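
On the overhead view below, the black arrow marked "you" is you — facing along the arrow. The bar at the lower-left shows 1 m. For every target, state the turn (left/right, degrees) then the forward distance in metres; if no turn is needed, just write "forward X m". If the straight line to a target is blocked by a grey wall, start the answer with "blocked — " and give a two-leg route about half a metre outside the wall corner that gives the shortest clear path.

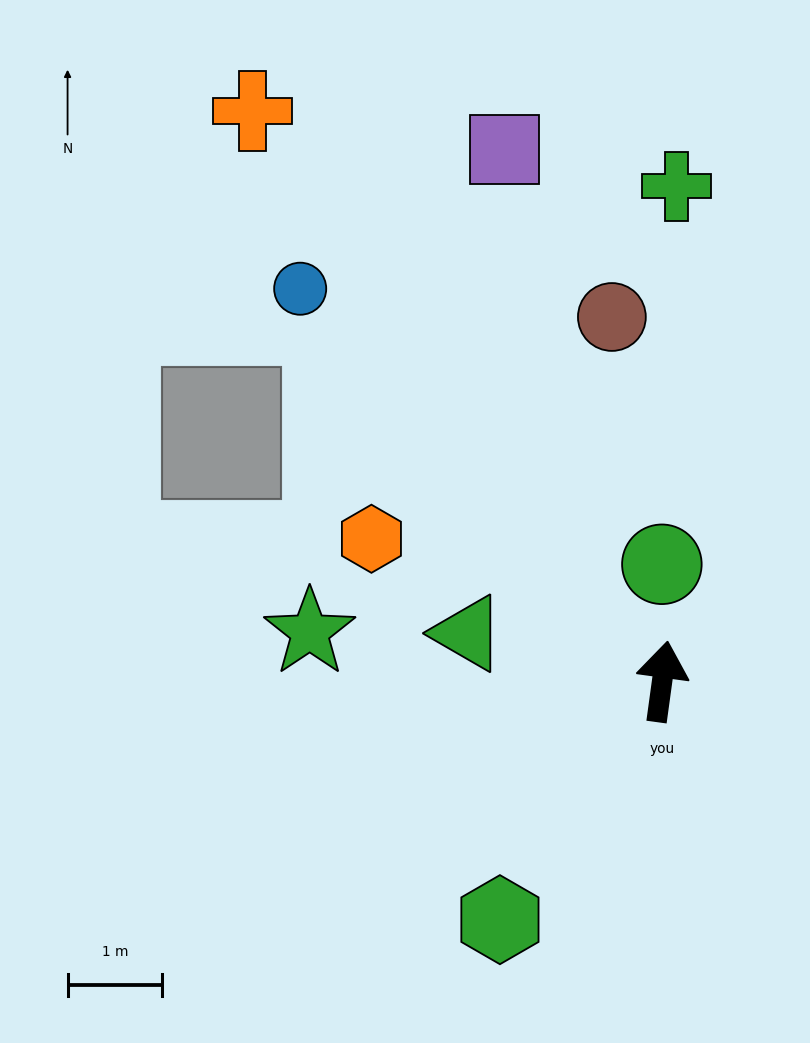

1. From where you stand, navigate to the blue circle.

turn left 50°, forward 5.7 m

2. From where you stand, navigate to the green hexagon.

turn left 154°, forward 3.1 m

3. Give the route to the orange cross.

turn left 43°, forward 7.4 m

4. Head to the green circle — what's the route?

turn left 8°, forward 1.2 m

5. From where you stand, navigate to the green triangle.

turn left 84°, forward 2.1 m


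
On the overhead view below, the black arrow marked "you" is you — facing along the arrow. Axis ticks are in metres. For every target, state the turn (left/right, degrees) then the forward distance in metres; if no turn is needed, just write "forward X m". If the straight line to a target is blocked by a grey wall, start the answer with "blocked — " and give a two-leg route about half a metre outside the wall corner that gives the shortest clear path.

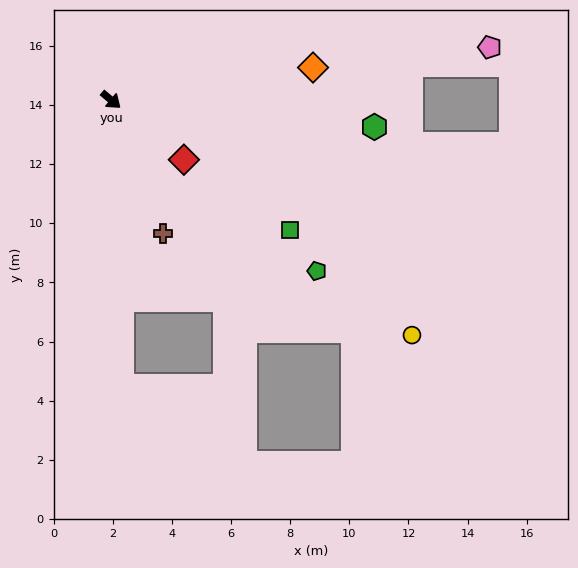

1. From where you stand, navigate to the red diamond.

forward 3.2 m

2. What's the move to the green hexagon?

turn left 34°, forward 9.0 m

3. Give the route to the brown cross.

turn right 29°, forward 4.8 m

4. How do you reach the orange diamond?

turn left 49°, forward 6.9 m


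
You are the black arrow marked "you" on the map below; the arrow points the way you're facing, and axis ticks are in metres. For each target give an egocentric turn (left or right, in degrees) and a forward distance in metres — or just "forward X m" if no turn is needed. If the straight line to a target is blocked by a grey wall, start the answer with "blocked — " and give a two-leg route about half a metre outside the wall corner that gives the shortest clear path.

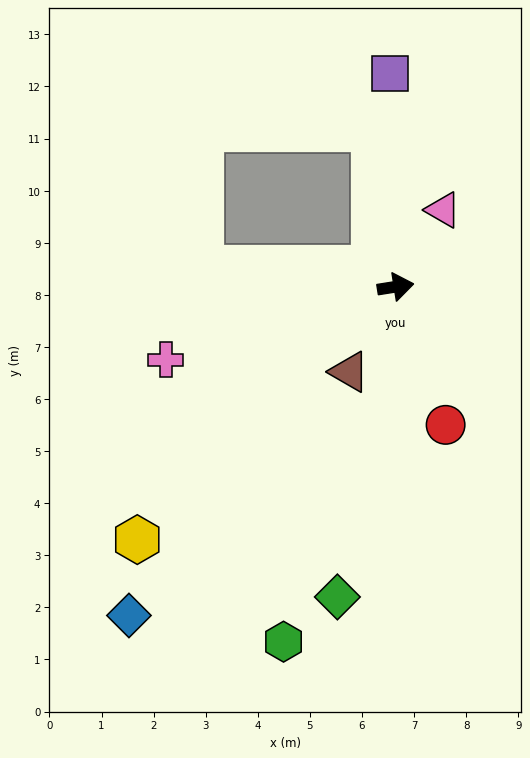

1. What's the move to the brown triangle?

turn right 128°, forward 1.9 m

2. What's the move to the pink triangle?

turn left 49°, forward 1.7 m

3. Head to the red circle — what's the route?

turn right 79°, forward 2.8 m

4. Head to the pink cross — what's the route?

turn right 171°, forward 4.6 m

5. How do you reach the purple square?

turn left 82°, forward 4.1 m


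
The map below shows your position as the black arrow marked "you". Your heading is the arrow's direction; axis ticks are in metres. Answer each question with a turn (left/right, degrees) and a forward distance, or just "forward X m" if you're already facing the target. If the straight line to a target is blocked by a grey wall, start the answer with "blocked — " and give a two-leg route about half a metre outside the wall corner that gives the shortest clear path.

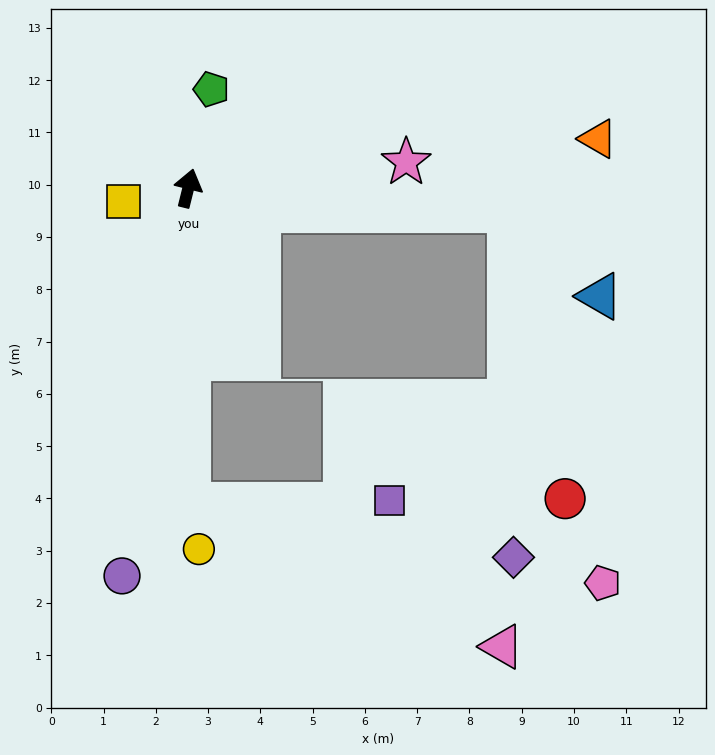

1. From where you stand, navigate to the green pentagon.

forward 1.9 m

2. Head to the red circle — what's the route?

blocked — turn right 80°, forward 6.2 m, then turn right 75°, forward 5.6 m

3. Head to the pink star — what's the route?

turn right 69°, forward 4.2 m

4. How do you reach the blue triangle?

blocked — turn right 80°, forward 6.2 m, then turn right 40°, forward 2.4 m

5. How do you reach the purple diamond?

blocked — turn right 80°, forward 6.2 m, then turn right 85°, forward 6.6 m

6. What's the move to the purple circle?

turn right 176°, forward 7.5 m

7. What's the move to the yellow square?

turn left 115°, forward 1.3 m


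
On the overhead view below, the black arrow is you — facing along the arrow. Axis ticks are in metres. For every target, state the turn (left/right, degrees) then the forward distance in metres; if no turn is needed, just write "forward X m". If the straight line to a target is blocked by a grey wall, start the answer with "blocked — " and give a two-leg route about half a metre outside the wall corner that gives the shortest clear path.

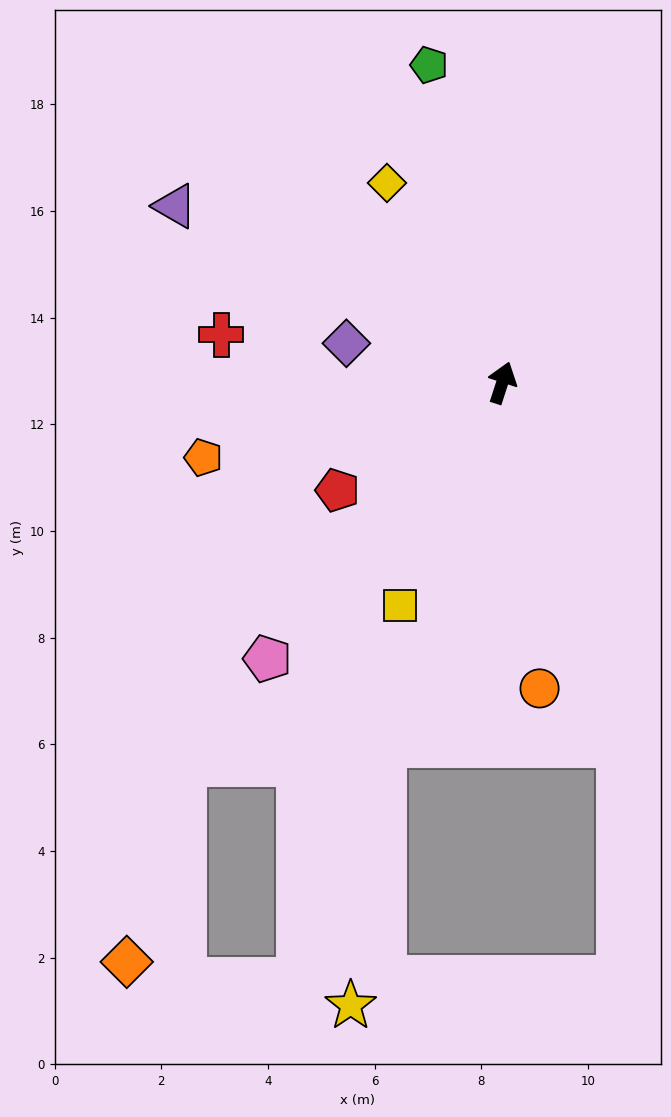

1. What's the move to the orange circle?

turn right 155°, forward 5.8 m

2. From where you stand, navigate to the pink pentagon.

turn left 158°, forward 6.8 m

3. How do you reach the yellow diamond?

turn left 48°, forward 4.3 m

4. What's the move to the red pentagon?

turn left 141°, forward 3.7 m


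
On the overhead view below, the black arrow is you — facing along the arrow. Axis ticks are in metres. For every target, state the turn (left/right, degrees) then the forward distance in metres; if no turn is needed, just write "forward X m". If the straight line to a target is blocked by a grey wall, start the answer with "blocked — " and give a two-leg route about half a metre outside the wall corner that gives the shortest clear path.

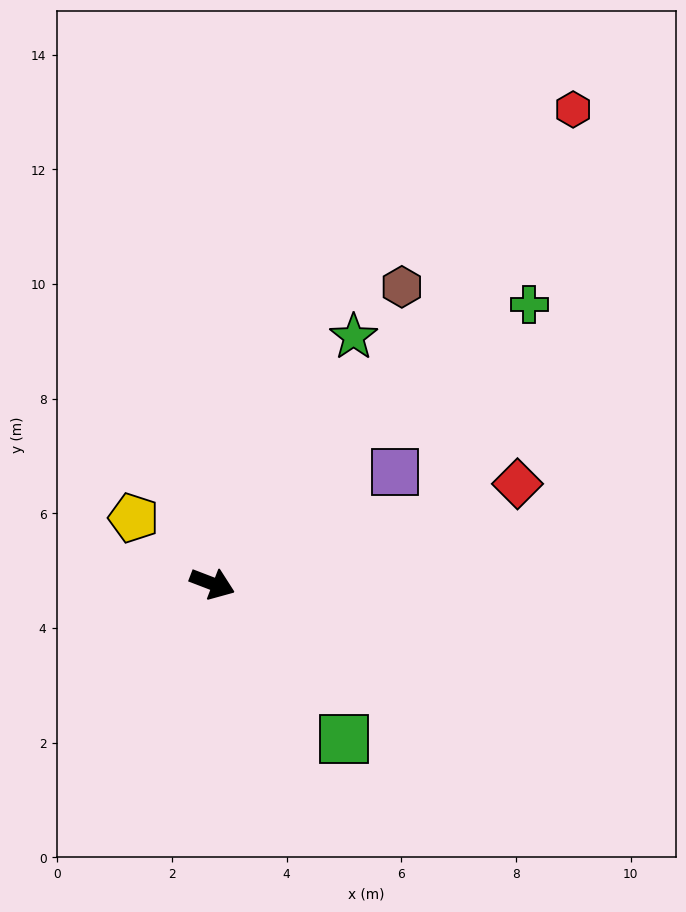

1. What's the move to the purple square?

turn left 53°, forward 3.7 m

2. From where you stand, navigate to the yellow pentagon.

turn left 161°, forward 1.8 m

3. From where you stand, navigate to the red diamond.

turn left 39°, forward 5.6 m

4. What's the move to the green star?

turn left 81°, forward 5.0 m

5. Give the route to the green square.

turn right 29°, forward 3.6 m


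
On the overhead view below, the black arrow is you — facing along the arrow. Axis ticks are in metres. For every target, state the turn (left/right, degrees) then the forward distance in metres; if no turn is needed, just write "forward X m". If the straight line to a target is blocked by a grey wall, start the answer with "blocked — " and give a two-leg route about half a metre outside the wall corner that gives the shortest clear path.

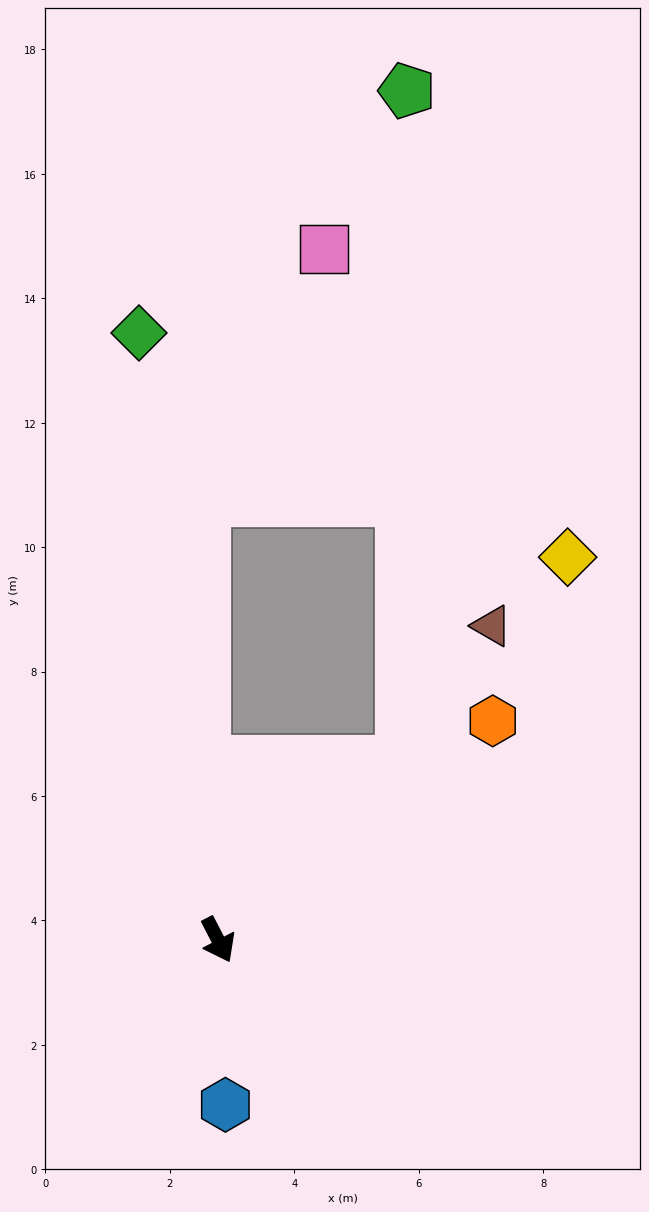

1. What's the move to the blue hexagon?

turn right 25°, forward 2.7 m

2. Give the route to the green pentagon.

blocked — turn left 107°, forward 4.1 m, then turn left 45°, forward 10.8 m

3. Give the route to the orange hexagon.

turn left 101°, forward 5.6 m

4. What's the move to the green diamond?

turn left 160°, forward 9.8 m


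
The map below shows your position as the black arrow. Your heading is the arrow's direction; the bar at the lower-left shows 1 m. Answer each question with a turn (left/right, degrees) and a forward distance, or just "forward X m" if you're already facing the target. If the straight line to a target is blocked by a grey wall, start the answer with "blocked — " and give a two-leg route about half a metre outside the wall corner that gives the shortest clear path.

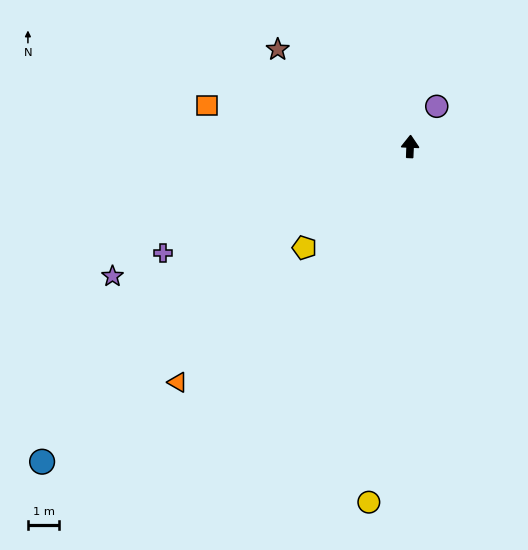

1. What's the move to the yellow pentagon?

turn left 136°, forward 4.7 m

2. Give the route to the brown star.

turn left 56°, forward 5.3 m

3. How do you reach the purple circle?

turn right 31°, forward 1.5 m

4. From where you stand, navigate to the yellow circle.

turn left 176°, forward 11.5 m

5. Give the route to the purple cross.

turn left 116°, forward 8.6 m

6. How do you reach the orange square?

turn left 81°, forward 6.6 m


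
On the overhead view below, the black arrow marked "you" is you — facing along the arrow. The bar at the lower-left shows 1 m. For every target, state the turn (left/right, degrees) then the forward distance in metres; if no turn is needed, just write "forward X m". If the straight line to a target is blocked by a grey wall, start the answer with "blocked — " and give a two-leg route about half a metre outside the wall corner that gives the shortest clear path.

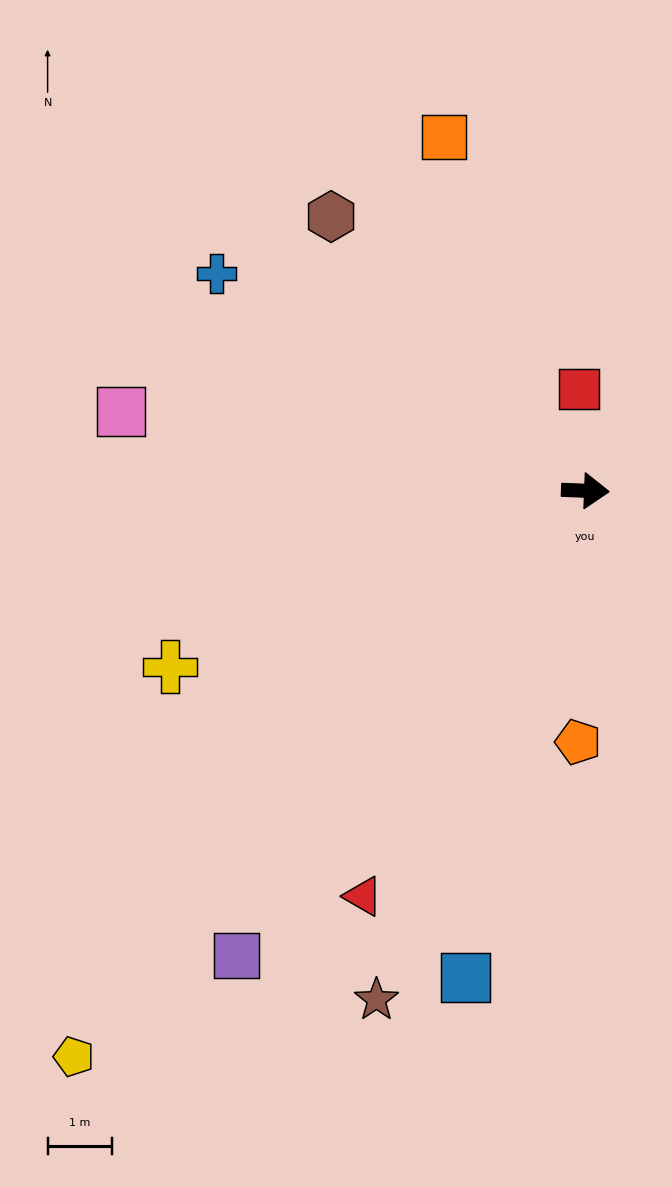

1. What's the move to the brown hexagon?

turn left 135°, forward 5.8 m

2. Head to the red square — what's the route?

turn left 96°, forward 1.6 m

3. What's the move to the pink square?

turn left 173°, forward 7.3 m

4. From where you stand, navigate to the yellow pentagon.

turn right 130°, forward 11.8 m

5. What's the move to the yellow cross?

turn right 155°, forward 7.0 m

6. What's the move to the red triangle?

turn right 116°, forward 7.2 m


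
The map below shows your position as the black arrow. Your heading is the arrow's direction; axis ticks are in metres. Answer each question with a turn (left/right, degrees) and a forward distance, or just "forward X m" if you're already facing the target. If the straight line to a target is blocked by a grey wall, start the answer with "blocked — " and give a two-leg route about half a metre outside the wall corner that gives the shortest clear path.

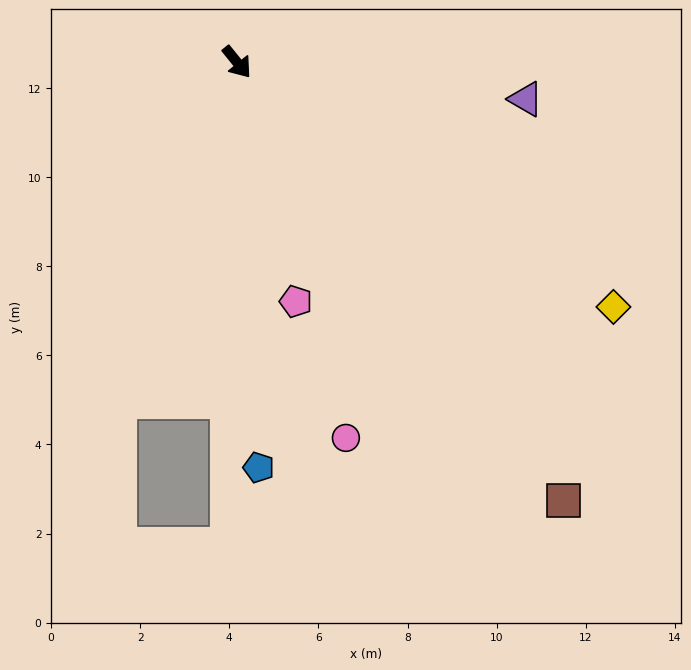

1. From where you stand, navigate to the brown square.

turn right 2°, forward 12.3 m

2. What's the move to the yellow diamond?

turn left 18°, forward 10.1 m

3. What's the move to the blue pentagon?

turn right 36°, forward 9.1 m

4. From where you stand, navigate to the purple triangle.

turn left 44°, forward 6.5 m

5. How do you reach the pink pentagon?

turn right 25°, forward 5.5 m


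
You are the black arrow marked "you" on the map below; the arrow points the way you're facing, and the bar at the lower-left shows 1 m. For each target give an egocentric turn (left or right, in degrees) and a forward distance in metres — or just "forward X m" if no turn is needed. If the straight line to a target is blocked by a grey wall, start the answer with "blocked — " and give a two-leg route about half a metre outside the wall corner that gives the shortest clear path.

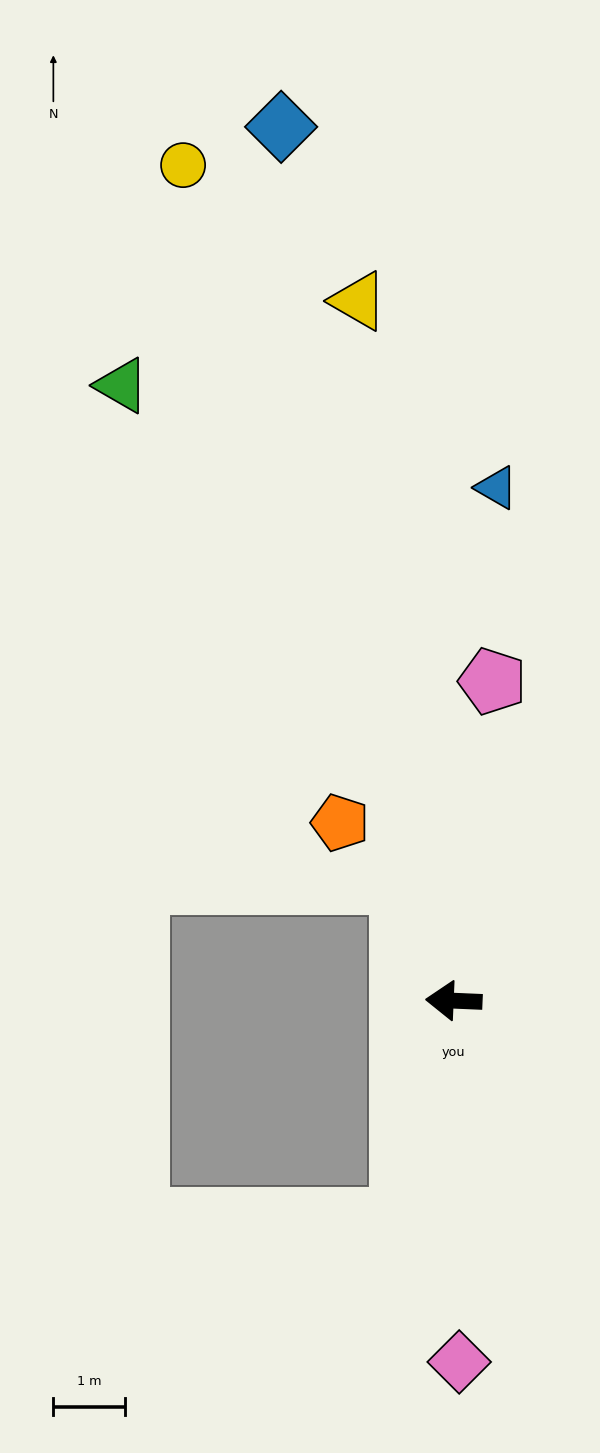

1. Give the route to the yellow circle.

turn right 70°, forward 12.2 m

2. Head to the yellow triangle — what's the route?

turn right 80°, forward 9.8 m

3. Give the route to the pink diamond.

turn left 93°, forward 5.0 m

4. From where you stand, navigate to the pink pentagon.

turn right 94°, forward 4.5 m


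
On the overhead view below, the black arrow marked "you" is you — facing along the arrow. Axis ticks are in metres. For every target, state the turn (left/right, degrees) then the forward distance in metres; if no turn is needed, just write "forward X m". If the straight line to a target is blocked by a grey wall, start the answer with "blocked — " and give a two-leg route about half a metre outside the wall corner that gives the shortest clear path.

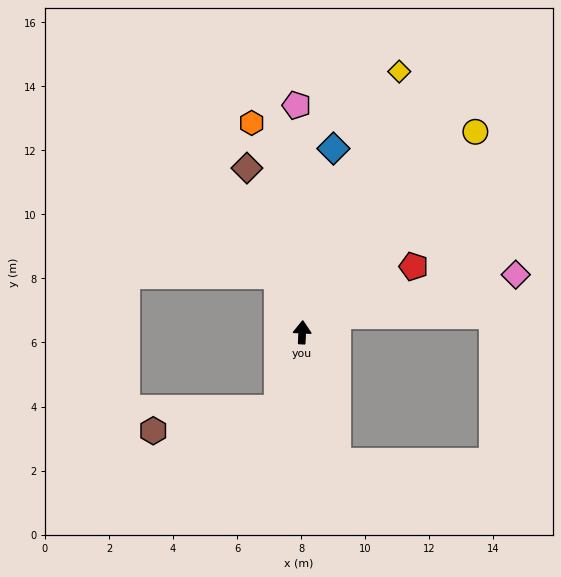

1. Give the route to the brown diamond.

turn left 21°, forward 5.4 m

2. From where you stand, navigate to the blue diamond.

turn right 7°, forward 5.8 m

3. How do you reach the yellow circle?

turn right 38°, forward 8.3 m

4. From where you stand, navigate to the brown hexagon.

blocked — turn left 165°, forward 2.5 m, then turn right 62°, forward 3.9 m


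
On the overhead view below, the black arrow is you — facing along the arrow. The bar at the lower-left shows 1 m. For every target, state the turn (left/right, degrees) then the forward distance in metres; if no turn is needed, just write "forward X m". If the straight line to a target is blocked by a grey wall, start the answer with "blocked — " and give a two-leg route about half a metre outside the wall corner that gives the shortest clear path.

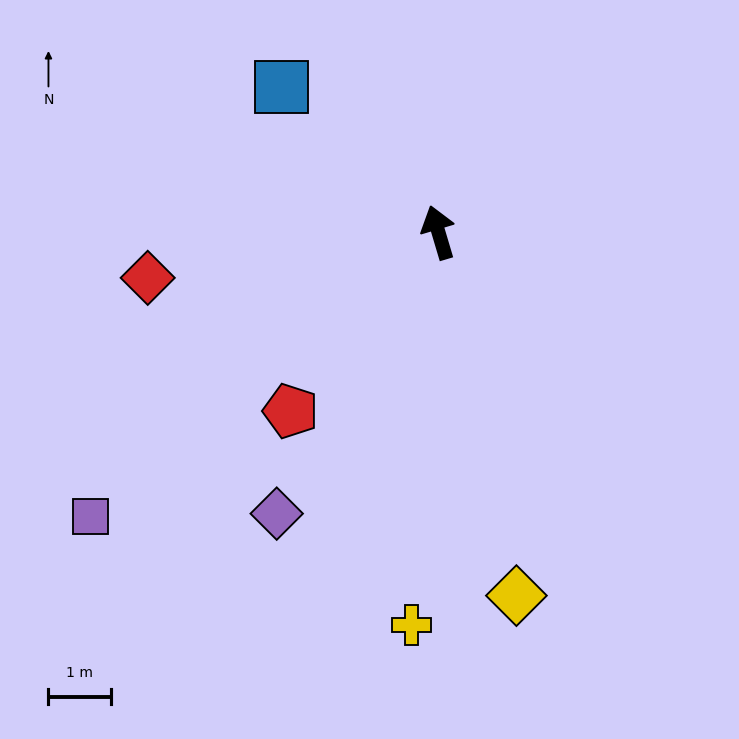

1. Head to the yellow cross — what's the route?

turn left 160°, forward 6.3 m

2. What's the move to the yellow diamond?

turn left 176°, forward 6.0 m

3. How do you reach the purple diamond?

turn left 134°, forward 5.2 m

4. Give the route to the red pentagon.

turn left 124°, forward 3.7 m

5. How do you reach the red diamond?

turn left 82°, forward 4.7 m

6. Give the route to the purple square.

turn left 113°, forward 7.2 m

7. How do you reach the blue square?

turn left 31°, forward 3.4 m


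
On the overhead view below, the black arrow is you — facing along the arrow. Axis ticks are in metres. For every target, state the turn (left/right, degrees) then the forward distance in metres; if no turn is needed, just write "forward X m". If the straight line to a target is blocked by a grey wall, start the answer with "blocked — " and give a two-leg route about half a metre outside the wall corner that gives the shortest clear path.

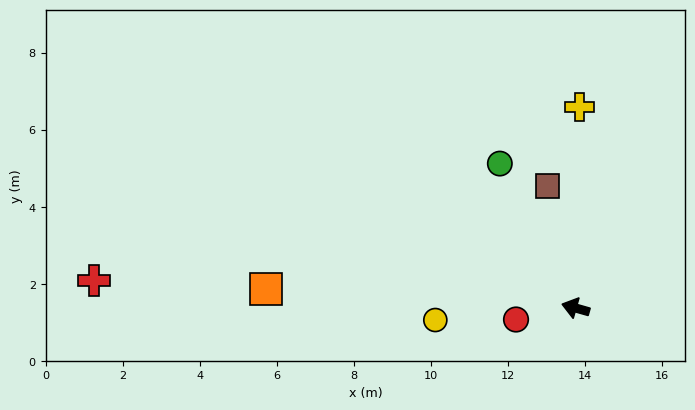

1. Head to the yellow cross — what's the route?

turn right 75°, forward 5.2 m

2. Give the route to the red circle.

turn left 27°, forward 1.6 m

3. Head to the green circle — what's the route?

turn right 46°, forward 4.2 m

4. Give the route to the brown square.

turn right 61°, forward 3.3 m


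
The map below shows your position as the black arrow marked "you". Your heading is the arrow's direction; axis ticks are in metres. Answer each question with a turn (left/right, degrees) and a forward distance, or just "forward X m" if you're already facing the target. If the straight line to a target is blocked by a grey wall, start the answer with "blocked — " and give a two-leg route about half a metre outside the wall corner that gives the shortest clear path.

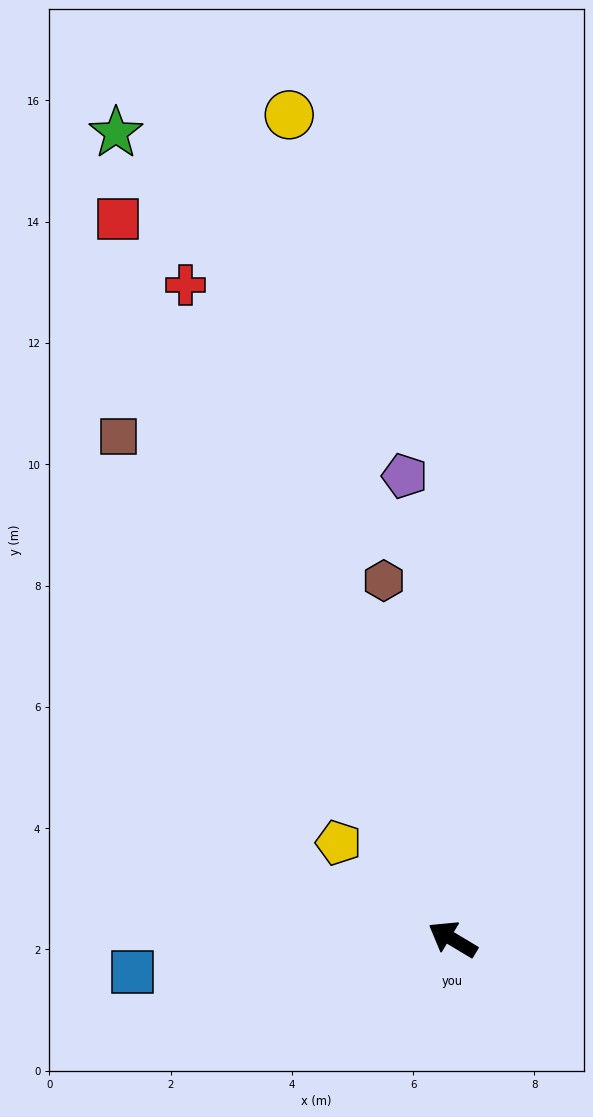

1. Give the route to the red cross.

turn right 37°, forward 11.7 m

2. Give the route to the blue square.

turn left 37°, forward 5.3 m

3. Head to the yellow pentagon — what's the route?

turn right 9°, forward 2.5 m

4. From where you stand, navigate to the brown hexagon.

turn right 48°, forward 6.0 m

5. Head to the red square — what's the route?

turn right 34°, forward 13.1 m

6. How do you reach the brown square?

turn right 25°, forward 10.0 m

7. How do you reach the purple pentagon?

turn right 53°, forward 7.7 m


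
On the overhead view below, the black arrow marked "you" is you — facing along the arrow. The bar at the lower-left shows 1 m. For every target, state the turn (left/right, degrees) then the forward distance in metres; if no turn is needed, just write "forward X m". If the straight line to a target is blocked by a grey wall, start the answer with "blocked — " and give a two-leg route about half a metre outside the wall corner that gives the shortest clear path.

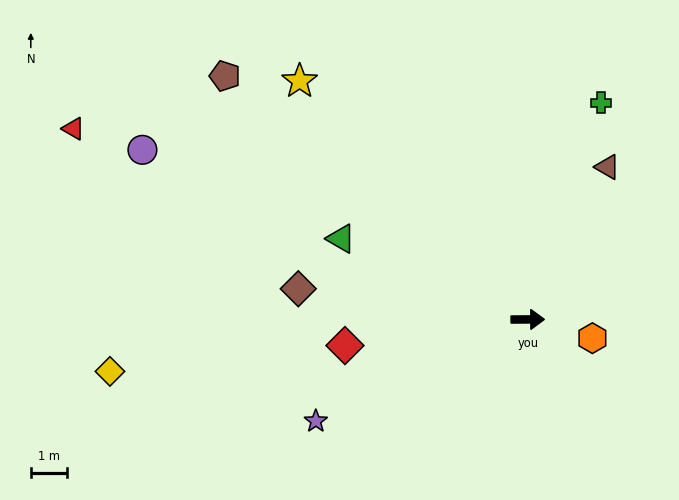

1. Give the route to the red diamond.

turn right 172°, forward 5.1 m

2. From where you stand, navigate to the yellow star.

turn left 134°, forward 9.2 m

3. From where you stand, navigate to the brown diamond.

turn left 172°, forward 6.4 m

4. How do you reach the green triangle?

turn left 156°, forward 5.7 m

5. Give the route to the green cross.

turn left 71°, forward 6.4 m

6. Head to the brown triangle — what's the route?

turn left 62°, forward 4.8 m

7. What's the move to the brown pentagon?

turn left 141°, forward 10.8 m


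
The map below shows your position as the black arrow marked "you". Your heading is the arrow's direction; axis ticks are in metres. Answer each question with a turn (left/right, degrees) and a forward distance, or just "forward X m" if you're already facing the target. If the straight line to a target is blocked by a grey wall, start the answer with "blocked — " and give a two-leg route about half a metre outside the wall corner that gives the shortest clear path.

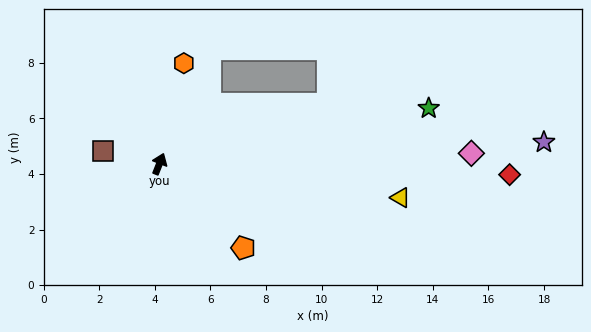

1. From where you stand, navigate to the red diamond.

turn right 70°, forward 12.6 m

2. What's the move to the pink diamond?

turn right 67°, forward 11.2 m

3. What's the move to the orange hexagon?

turn left 8°, forward 3.7 m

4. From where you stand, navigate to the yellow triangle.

turn right 76°, forward 8.8 m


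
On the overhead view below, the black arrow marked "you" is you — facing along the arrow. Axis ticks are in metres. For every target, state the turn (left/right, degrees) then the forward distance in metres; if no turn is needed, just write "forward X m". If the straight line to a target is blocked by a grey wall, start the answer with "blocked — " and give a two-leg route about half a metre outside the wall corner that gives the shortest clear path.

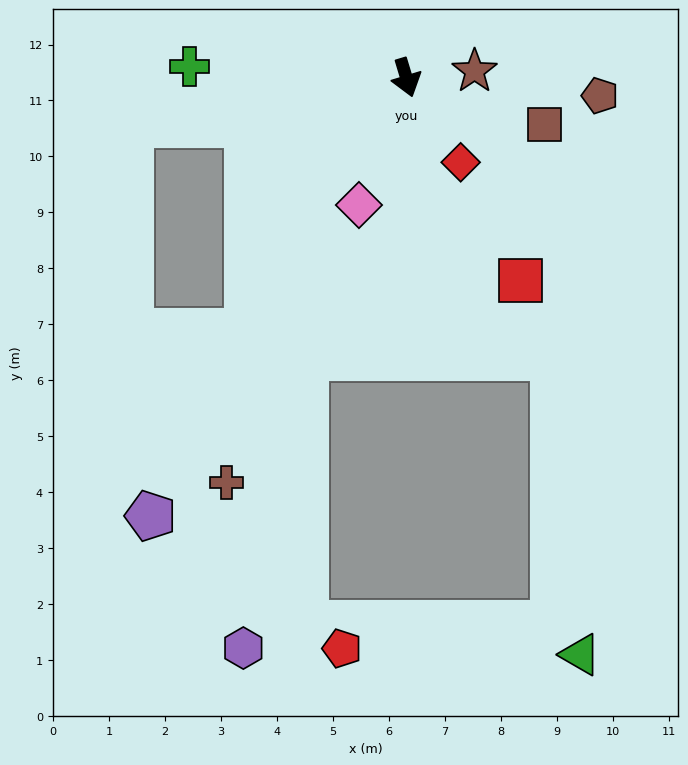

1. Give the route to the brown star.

turn left 79°, forward 1.2 m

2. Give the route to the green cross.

turn right 110°, forward 3.9 m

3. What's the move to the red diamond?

turn left 16°, forward 1.8 m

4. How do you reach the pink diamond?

turn right 37°, forward 2.4 m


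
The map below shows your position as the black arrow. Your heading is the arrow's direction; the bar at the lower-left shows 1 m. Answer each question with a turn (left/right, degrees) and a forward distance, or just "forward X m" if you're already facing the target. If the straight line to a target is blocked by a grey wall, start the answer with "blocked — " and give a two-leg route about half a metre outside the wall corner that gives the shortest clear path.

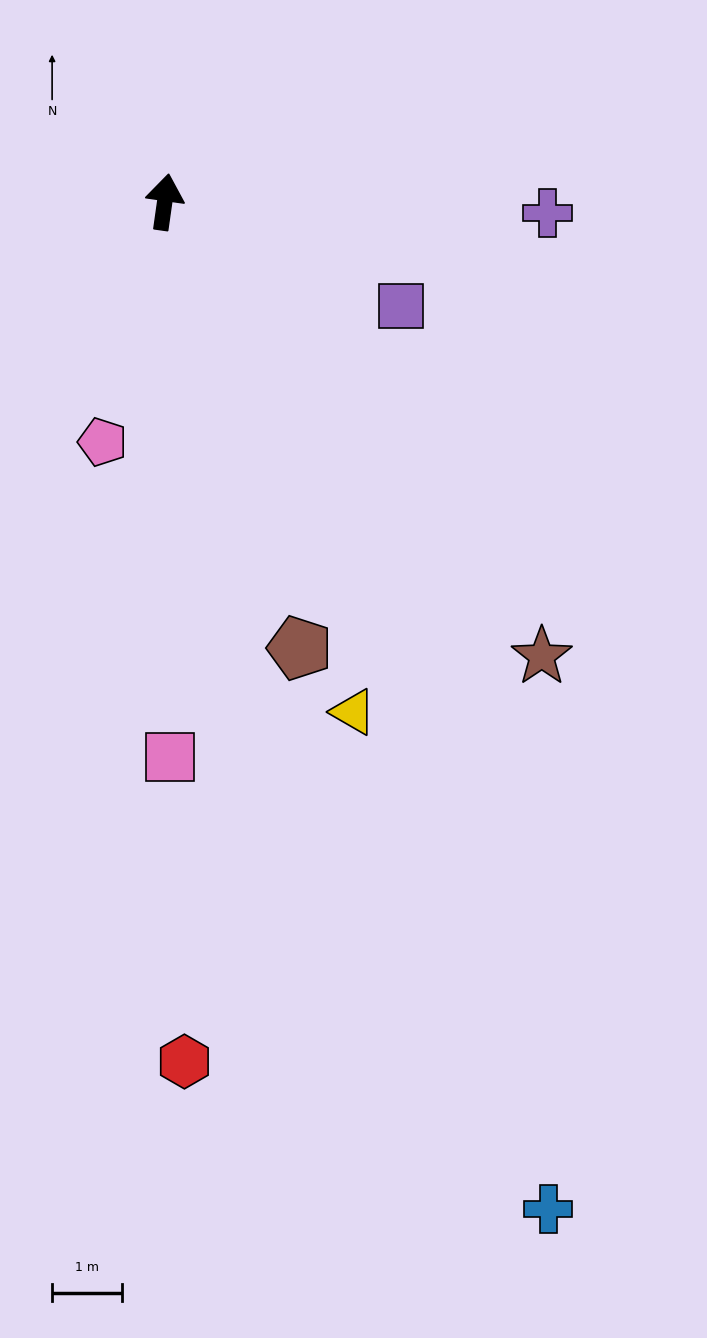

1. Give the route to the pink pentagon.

turn left 174°, forward 3.5 m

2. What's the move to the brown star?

turn right 132°, forward 8.4 m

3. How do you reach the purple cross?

turn right 84°, forward 5.5 m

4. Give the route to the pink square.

turn right 171°, forward 7.9 m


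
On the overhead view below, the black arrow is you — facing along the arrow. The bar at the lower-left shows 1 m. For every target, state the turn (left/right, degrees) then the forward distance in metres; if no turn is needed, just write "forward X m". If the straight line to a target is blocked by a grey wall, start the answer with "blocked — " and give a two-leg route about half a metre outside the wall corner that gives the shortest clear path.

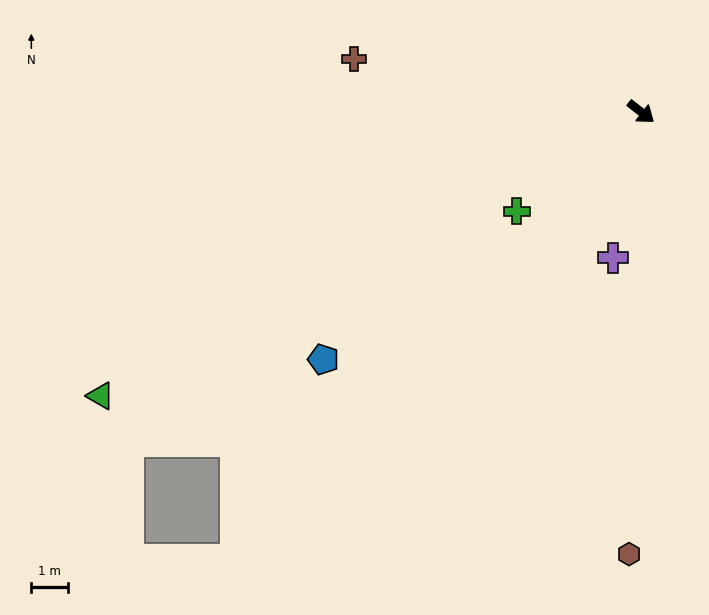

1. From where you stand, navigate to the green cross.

turn right 103°, forward 4.4 m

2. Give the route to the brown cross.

turn right 153°, forward 8.0 m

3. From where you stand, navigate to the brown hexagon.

turn right 54°, forward 12.2 m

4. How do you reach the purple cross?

turn right 63°, forward 4.1 m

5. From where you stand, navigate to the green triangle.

turn right 114°, forward 16.8 m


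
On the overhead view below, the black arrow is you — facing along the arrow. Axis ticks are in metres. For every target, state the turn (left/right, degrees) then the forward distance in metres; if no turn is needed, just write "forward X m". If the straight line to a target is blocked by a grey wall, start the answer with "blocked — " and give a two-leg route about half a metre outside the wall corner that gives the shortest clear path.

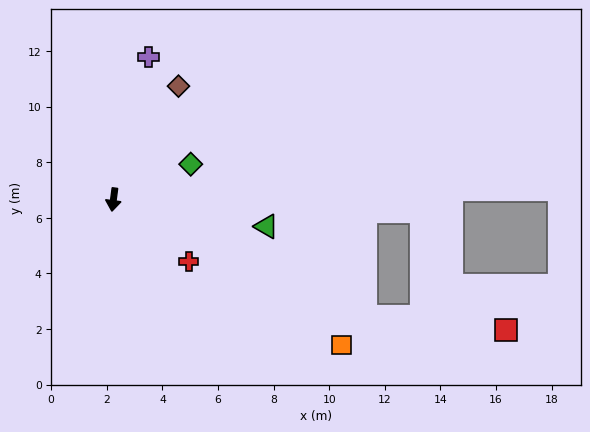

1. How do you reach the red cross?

turn left 58°, forward 3.5 m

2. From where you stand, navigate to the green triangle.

turn left 88°, forward 5.6 m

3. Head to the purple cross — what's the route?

turn left 174°, forward 5.3 m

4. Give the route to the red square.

blocked — turn left 73°, forward 10.0 m, then turn left 19°, forward 5.1 m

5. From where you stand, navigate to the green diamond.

turn left 122°, forward 3.1 m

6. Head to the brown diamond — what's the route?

turn left 158°, forward 4.7 m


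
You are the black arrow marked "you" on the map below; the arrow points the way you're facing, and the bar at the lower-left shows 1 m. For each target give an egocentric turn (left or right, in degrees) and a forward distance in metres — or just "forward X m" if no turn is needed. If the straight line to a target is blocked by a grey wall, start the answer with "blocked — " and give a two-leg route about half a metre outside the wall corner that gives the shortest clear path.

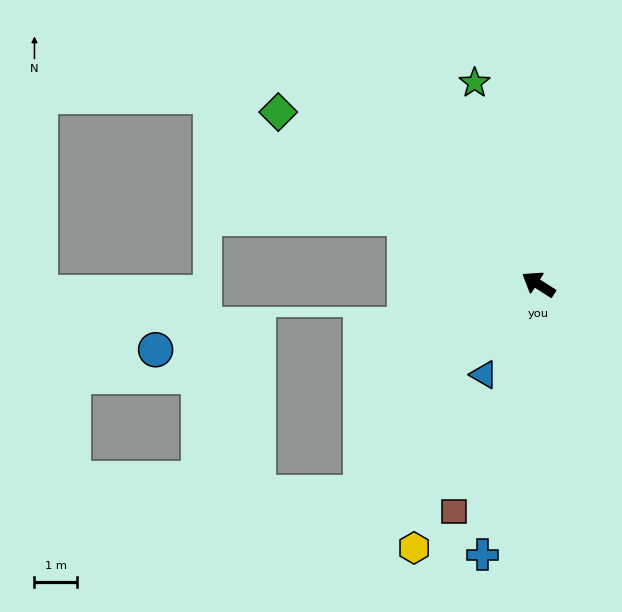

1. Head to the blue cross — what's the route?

turn left 111°, forward 6.6 m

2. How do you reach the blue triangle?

turn left 91°, forward 2.5 m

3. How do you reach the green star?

turn right 40°, forward 5.0 m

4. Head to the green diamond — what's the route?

forward 7.4 m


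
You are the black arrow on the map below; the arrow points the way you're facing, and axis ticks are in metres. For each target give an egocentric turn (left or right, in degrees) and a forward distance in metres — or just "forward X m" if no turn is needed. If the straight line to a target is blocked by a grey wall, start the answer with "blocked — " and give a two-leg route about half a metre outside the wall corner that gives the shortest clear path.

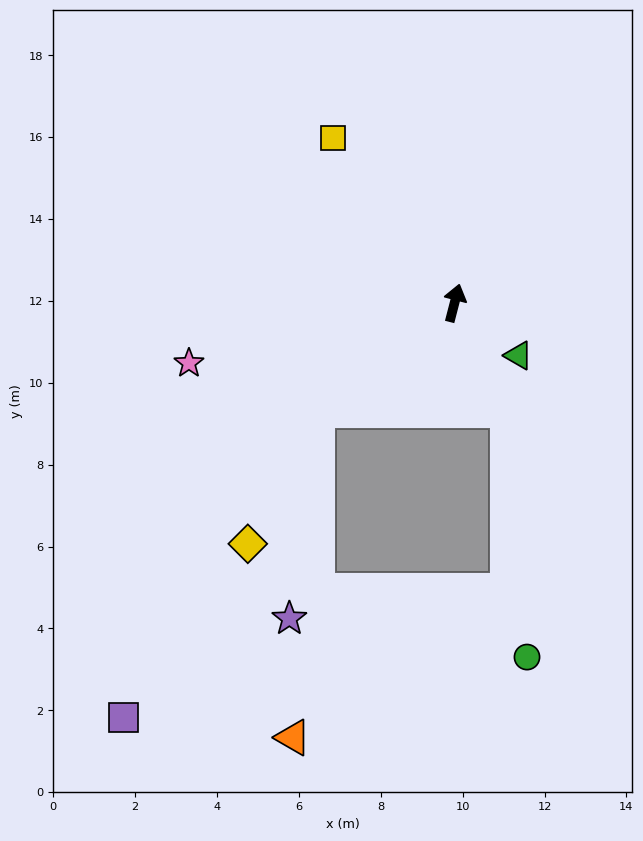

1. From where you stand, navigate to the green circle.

blocked — turn right 139°, forward 2.9 m, then turn right 22°, forward 6.0 m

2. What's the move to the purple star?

blocked — turn left 143°, forward 4.2 m, then turn left 44°, forward 5.1 m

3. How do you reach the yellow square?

turn left 51°, forward 5.0 m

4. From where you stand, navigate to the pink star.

turn left 117°, forward 6.7 m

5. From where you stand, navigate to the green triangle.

turn right 115°, forward 2.0 m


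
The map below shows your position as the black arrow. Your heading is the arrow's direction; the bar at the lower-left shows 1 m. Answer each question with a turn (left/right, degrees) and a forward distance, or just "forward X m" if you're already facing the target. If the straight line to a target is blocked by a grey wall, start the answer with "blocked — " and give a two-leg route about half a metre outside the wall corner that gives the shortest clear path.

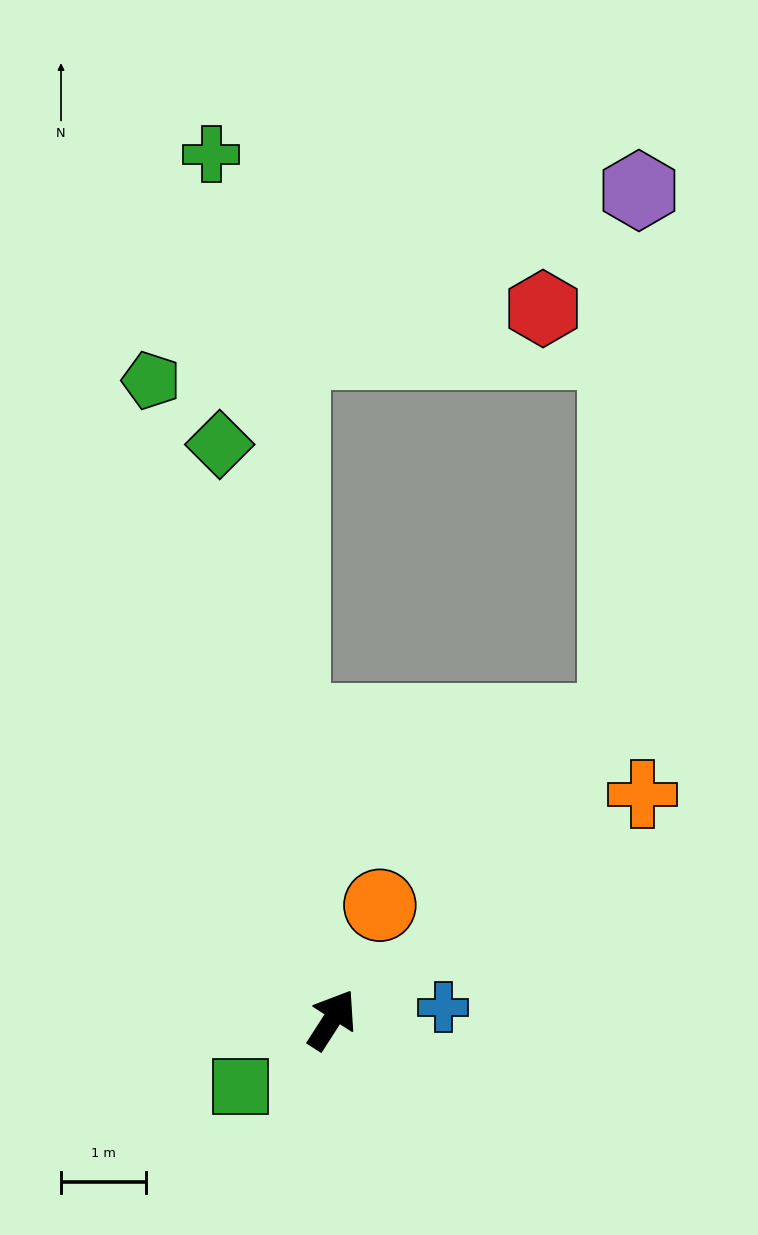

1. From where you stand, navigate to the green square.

turn left 159°, forward 1.3 m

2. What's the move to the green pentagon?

turn left 49°, forward 7.9 m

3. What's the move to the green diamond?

turn left 44°, forward 6.9 m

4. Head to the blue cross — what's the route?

turn right 51°, forward 1.3 m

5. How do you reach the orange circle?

turn left 10°, forward 1.5 m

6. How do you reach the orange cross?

turn right 21°, forward 4.5 m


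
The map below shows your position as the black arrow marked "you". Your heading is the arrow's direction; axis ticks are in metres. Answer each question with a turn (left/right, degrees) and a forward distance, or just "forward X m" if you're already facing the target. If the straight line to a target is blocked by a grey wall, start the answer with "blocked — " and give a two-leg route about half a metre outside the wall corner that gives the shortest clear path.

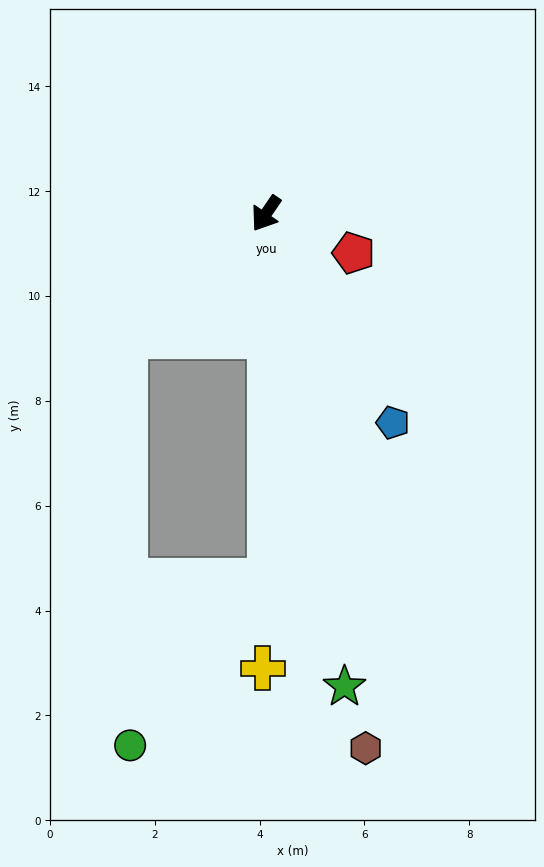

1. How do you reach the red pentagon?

turn left 100°, forward 1.8 m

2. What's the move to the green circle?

blocked — turn left 35°, forward 7.0 m, then turn right 41°, forward 4.1 m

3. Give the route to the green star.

turn left 44°, forward 9.1 m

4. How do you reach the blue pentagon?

turn left 66°, forward 4.7 m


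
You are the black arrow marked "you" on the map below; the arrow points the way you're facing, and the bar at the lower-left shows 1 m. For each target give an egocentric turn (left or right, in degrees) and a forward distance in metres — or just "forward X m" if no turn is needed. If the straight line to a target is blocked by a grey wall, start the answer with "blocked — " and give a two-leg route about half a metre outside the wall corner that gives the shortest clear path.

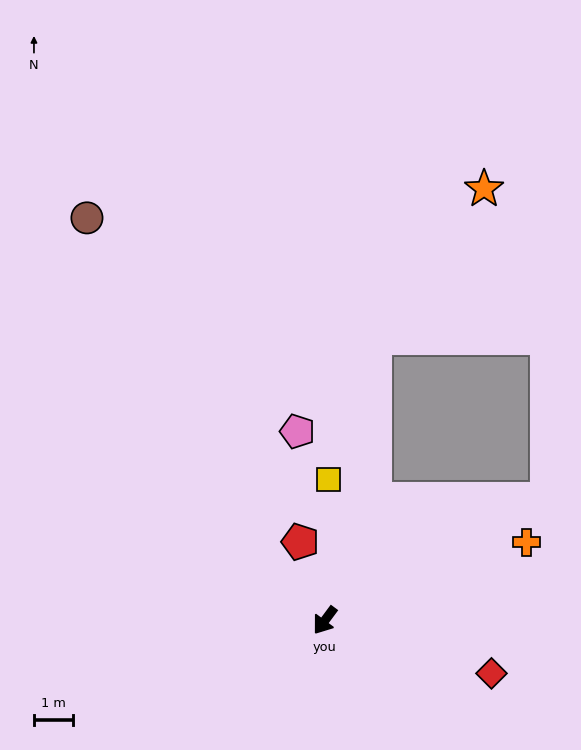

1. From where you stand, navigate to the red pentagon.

turn right 126°, forward 2.1 m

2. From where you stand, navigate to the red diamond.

turn left 109°, forward 4.4 m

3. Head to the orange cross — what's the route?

turn left 148°, forward 5.5 m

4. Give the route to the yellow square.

turn right 145°, forward 3.6 m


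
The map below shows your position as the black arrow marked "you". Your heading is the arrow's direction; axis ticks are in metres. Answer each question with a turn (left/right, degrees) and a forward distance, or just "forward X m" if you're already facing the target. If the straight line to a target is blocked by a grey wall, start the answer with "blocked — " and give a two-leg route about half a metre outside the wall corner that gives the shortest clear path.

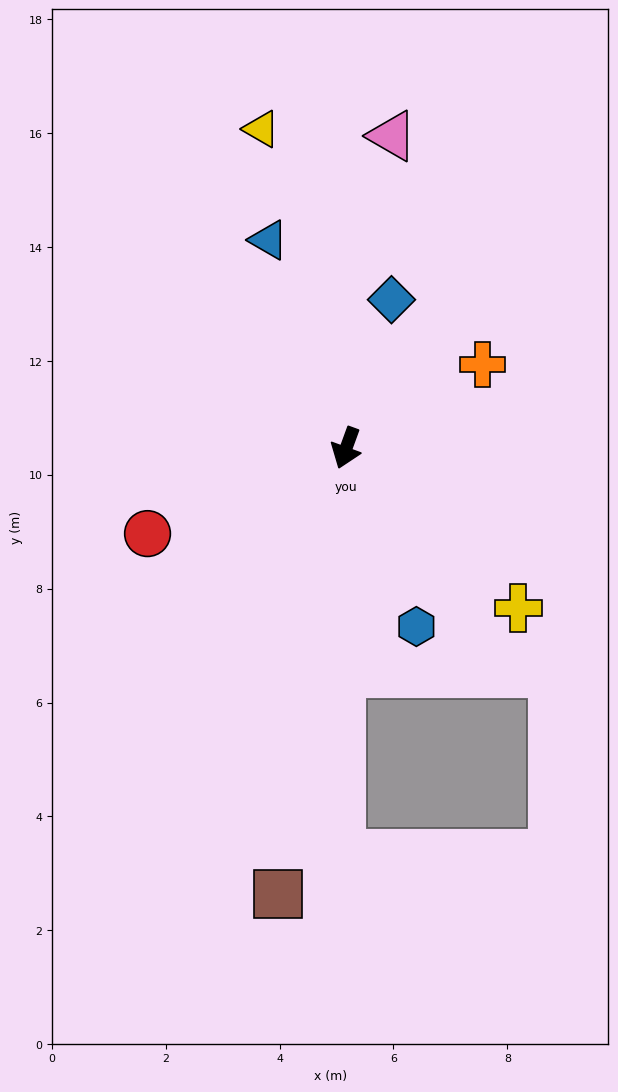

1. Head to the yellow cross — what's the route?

turn left 67°, forward 4.1 m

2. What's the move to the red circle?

turn right 47°, forward 3.8 m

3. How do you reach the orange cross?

turn left 142°, forward 2.8 m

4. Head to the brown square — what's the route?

turn left 11°, forward 7.9 m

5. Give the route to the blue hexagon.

turn left 41°, forward 3.4 m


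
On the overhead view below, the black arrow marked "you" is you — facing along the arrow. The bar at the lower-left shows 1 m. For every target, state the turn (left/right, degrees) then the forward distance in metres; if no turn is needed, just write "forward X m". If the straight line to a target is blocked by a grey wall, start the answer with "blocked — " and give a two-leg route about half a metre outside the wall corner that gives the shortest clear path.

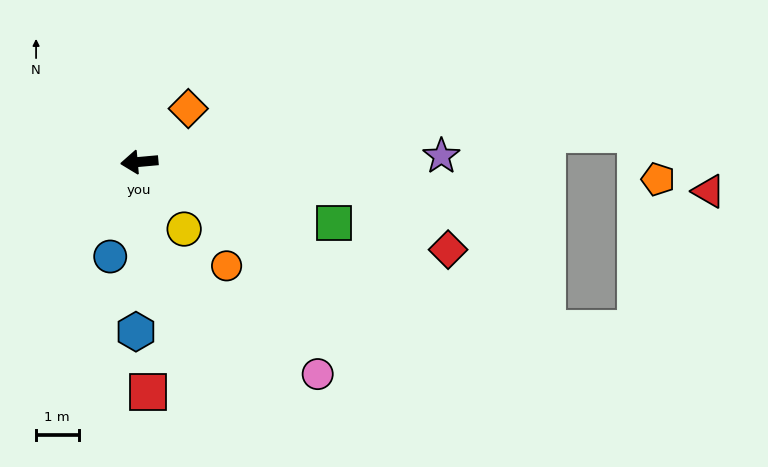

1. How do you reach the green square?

turn left 157°, forward 4.8 m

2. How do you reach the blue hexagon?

turn left 84°, forward 4.0 m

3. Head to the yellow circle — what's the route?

turn left 119°, forward 1.9 m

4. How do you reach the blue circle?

turn left 68°, forward 2.3 m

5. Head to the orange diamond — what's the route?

turn right 138°, forward 1.7 m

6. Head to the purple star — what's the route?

turn left 176°, forward 7.1 m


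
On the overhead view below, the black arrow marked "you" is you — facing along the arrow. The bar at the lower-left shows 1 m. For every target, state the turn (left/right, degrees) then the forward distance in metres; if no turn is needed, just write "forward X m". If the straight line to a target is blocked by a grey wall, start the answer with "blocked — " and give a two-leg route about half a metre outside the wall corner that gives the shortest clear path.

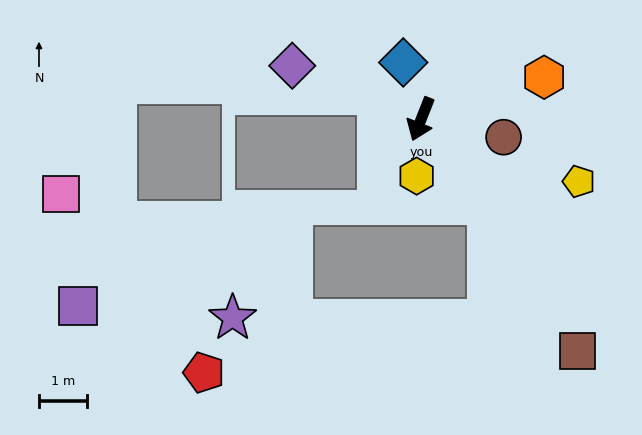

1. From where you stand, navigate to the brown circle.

turn left 99°, forward 1.8 m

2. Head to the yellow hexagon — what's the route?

turn left 17°, forward 1.2 m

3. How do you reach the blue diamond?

turn right 141°, forward 1.2 m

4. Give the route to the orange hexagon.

turn left 130°, forward 2.7 m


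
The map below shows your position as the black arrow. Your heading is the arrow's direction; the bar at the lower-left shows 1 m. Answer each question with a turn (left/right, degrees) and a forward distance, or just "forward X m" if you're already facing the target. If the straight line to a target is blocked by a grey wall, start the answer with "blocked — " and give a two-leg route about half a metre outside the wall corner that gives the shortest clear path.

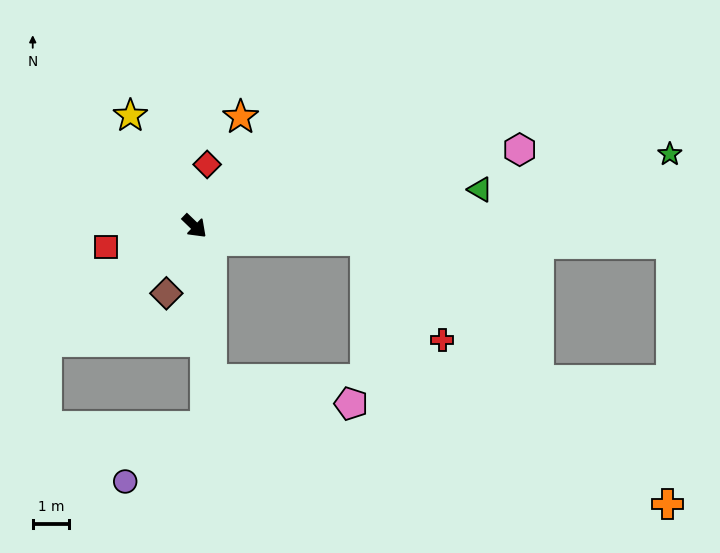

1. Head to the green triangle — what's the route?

turn left 51°, forward 7.9 m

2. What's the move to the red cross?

blocked — turn left 39°, forward 4.7 m, then turn right 47°, forward 3.4 m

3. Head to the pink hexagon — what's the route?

turn left 57°, forward 9.2 m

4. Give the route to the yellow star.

turn left 164°, forward 3.5 m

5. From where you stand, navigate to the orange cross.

blocked — turn left 39°, forward 4.7 m, then turn right 36°, forward 11.0 m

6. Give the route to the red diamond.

turn left 122°, forward 1.7 m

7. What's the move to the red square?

turn right 123°, forward 2.5 m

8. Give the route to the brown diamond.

turn right 69°, forward 2.0 m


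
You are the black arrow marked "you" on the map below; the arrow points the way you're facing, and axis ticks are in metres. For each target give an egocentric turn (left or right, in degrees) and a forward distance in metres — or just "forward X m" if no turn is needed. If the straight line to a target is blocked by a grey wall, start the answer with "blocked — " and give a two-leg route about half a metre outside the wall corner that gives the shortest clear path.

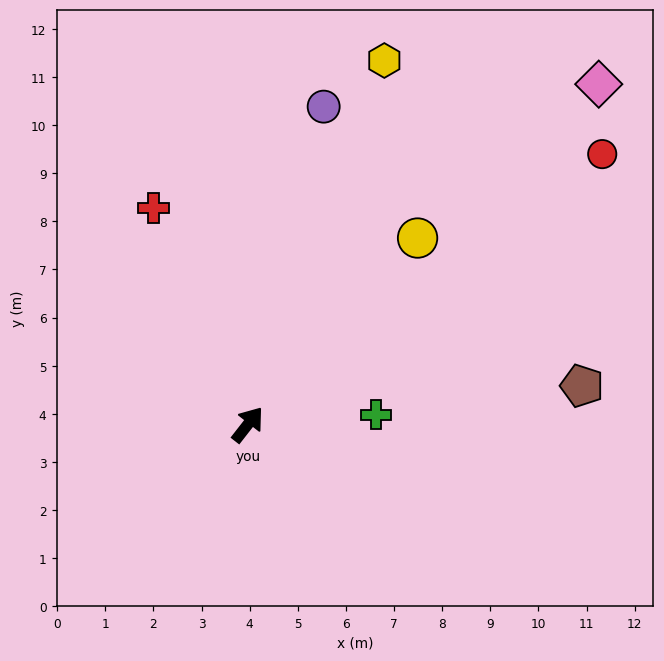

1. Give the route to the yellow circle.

turn right 4°, forward 5.2 m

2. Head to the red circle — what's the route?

turn right 15°, forward 9.3 m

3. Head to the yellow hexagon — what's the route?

turn left 17°, forward 8.1 m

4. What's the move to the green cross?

turn right 48°, forward 2.7 m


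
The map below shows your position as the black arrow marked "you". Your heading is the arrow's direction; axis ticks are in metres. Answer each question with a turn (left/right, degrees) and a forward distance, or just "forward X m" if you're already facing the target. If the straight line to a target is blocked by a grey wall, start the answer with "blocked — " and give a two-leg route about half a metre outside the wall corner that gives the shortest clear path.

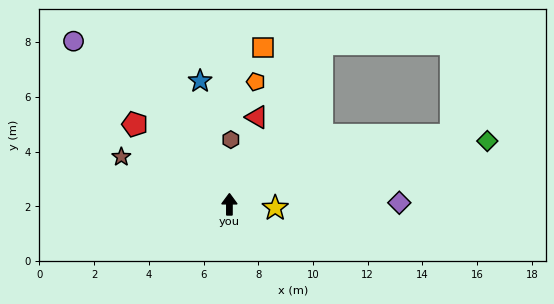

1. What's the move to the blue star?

turn left 14°, forward 4.6 m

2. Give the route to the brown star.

turn left 66°, forward 4.3 m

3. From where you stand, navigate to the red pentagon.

turn left 50°, forward 4.5 m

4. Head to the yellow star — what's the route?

turn right 94°, forward 1.7 m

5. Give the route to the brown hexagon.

forward 2.4 m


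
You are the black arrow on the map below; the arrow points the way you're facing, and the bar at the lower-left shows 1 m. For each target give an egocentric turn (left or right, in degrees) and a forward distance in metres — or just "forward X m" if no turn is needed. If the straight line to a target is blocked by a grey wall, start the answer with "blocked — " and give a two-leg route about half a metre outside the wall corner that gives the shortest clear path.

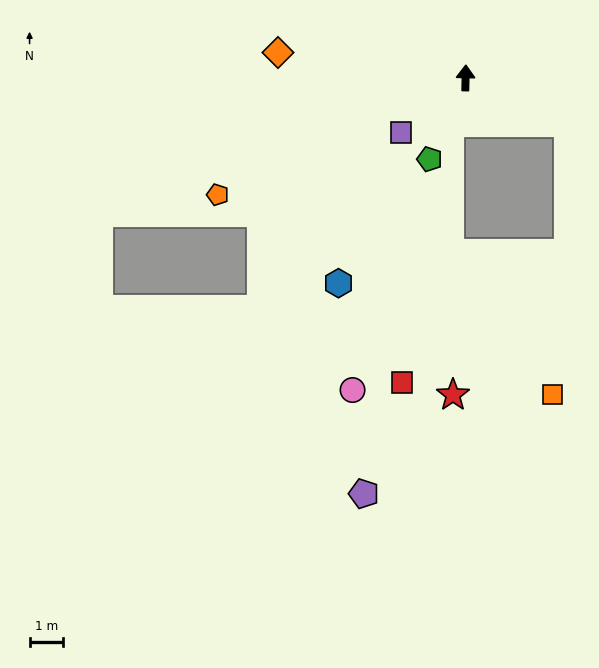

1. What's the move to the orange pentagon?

turn left 117°, forward 8.2 m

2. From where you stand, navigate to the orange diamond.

turn left 84°, forward 5.7 m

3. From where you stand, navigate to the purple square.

turn left 132°, forward 2.5 m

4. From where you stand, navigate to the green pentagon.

turn left 157°, forward 2.7 m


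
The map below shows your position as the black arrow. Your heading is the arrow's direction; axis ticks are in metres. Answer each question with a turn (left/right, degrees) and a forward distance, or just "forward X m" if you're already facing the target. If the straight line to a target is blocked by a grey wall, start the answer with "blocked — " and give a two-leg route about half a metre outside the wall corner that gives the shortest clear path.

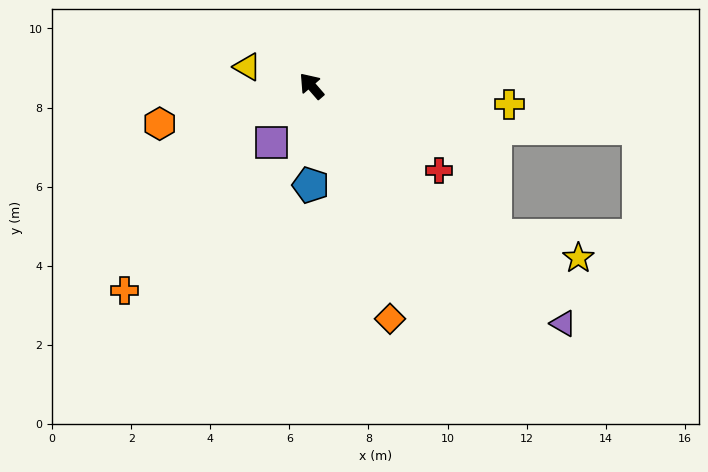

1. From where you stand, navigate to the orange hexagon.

turn left 63°, forward 4.0 m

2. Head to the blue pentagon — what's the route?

turn left 139°, forward 2.5 m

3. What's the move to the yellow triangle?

turn left 33°, forward 1.7 m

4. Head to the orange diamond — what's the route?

turn left 158°, forward 6.2 m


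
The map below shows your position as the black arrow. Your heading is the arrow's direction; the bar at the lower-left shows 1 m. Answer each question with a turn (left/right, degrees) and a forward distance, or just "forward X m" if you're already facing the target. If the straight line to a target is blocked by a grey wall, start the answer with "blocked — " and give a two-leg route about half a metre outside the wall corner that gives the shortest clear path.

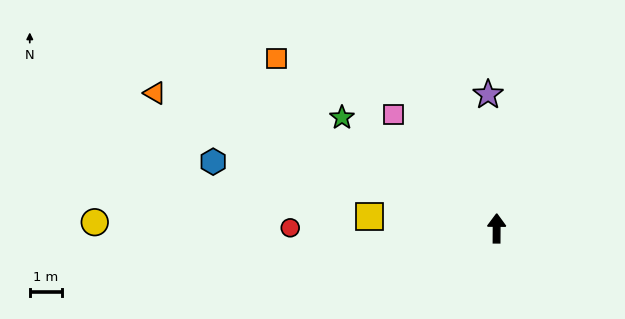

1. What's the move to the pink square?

turn left 43°, forward 4.8 m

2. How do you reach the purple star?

turn left 4°, forward 4.2 m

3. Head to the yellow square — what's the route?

turn left 85°, forward 4.0 m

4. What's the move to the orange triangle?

turn left 69°, forward 11.4 m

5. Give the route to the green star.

turn left 55°, forward 5.9 m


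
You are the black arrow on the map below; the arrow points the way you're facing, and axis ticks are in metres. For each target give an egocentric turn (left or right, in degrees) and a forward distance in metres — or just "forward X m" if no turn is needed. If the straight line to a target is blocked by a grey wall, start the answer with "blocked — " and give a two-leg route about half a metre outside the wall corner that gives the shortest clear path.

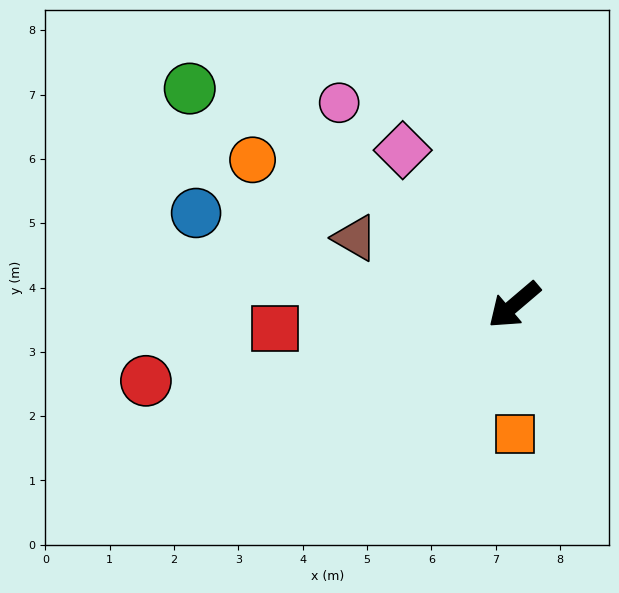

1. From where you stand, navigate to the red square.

turn right 35°, forward 3.7 m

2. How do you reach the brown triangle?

turn right 63°, forward 2.7 m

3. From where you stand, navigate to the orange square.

turn left 50°, forward 2.0 m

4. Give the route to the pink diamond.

turn right 95°, forward 3.0 m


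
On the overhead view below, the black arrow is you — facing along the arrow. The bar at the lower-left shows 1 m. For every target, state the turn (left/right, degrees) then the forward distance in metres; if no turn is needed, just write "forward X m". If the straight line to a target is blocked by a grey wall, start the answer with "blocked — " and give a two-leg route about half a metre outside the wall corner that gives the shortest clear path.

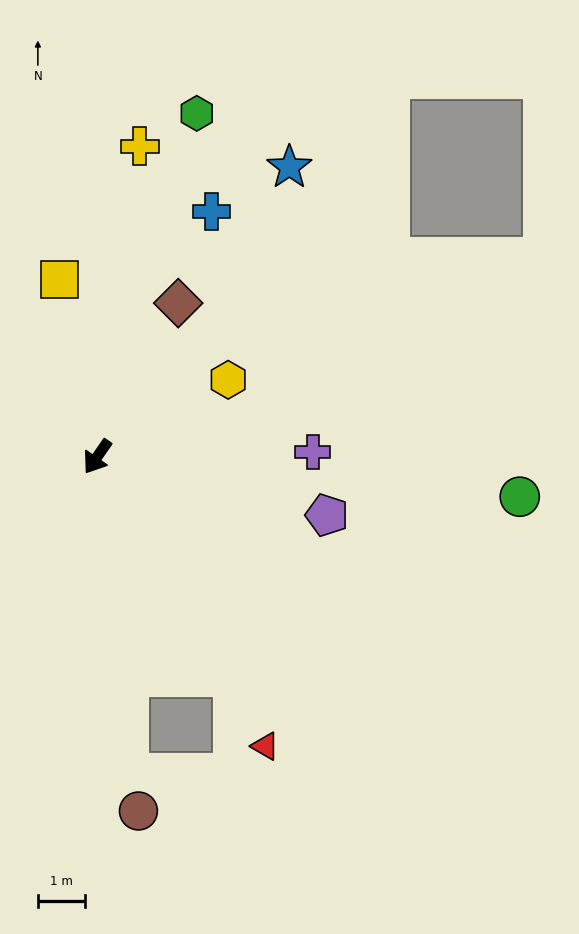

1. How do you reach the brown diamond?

turn right 173°, forward 3.7 m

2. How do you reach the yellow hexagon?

turn left 155°, forward 3.2 m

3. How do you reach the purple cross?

turn left 126°, forward 4.6 m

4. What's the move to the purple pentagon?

turn left 110°, forward 5.0 m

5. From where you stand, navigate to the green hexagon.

turn right 162°, forward 7.6 m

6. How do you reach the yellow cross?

turn right 153°, forward 6.6 m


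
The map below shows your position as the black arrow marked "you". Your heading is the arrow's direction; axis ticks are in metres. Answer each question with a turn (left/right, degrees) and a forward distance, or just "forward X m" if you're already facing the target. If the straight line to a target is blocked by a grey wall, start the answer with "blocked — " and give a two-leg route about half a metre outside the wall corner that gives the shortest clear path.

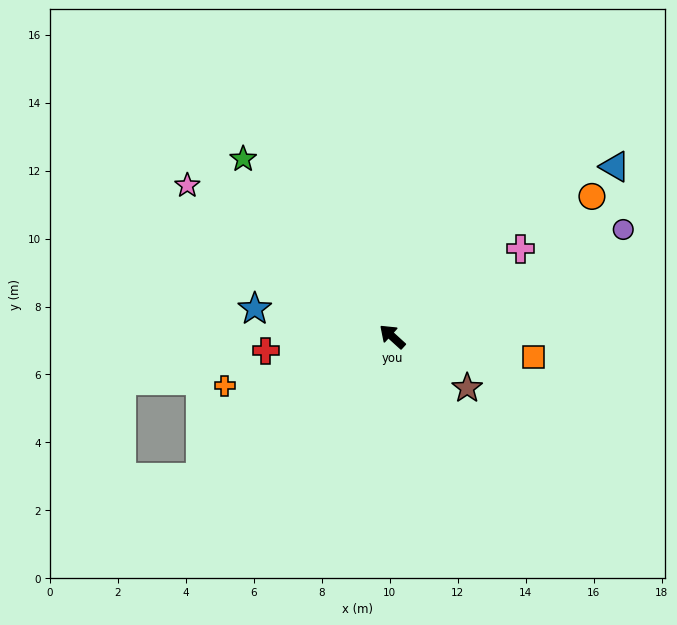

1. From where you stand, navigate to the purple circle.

turn right 113°, forward 7.5 m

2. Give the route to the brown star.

turn right 172°, forward 2.7 m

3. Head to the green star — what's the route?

turn right 8°, forward 6.8 m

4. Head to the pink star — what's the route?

turn left 6°, forward 7.5 m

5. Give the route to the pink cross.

turn right 103°, forward 4.6 m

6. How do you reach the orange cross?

turn left 59°, forward 5.1 m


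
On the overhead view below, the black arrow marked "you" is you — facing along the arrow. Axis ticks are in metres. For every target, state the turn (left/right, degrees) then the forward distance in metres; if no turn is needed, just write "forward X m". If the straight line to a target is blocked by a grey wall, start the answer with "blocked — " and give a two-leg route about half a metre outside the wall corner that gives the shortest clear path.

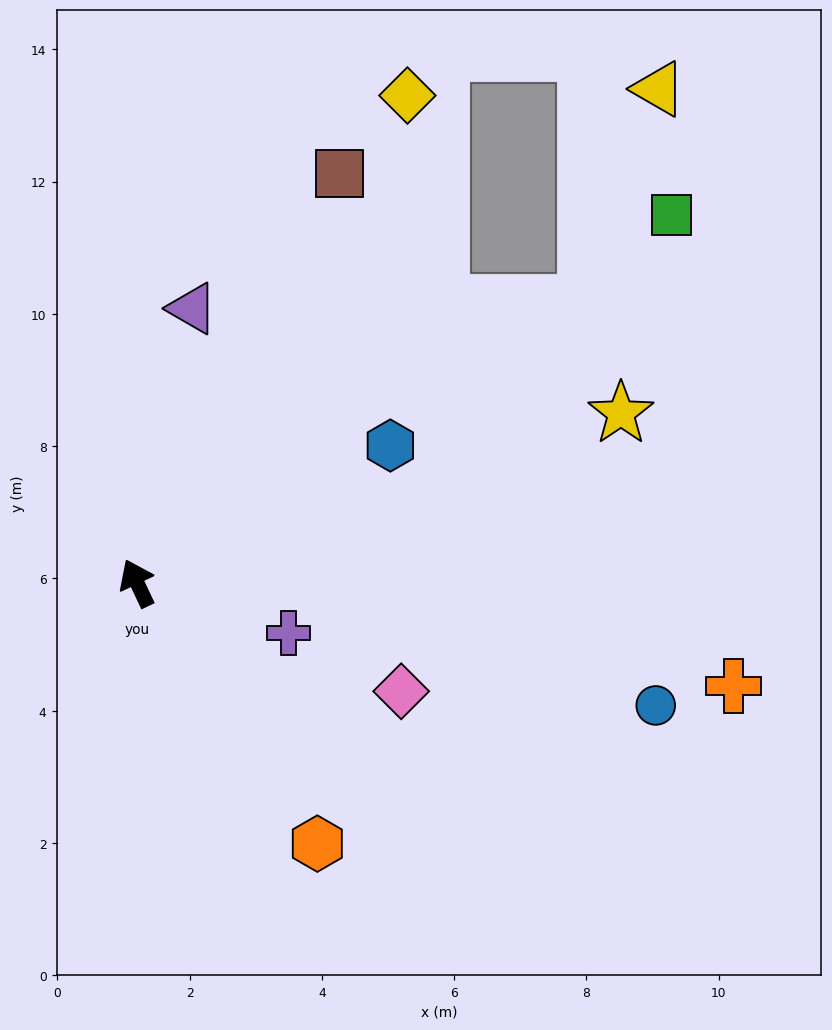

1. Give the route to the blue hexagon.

turn right 87°, forward 4.4 m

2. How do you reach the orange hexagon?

turn right 171°, forward 4.8 m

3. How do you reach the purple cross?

turn right 134°, forward 2.4 m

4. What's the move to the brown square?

turn right 52°, forward 6.9 m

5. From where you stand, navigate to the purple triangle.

turn right 37°, forward 4.2 m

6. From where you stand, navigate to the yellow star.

turn right 96°, forward 7.8 m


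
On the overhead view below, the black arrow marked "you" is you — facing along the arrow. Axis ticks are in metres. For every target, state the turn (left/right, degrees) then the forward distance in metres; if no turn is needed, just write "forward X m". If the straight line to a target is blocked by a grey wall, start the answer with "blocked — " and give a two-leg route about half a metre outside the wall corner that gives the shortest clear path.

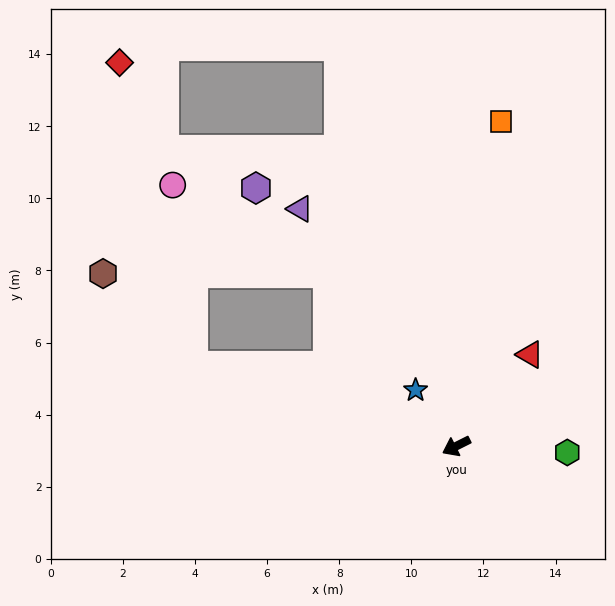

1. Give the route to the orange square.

turn right 124°, forward 9.1 m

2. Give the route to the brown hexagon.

blocked — turn right 43°, forward 7.6 m, then turn right 30°, forward 3.6 m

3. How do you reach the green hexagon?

turn left 150°, forward 3.1 m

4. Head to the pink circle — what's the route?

blocked — turn right 43°, forward 7.6 m, then turn right 67°, forward 5.1 m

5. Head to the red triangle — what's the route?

turn right 155°, forward 3.3 m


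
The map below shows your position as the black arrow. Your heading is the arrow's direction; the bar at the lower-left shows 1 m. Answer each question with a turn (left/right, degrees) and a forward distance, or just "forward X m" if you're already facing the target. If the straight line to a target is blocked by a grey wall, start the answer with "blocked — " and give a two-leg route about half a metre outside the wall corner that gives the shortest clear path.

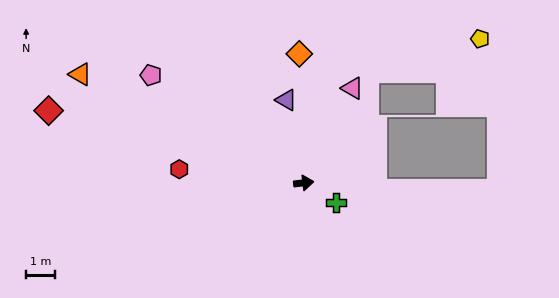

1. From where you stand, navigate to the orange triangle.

turn left 147°, forward 8.6 m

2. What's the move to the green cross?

turn right 38°, forward 1.3 m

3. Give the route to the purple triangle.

turn left 95°, forward 2.9 m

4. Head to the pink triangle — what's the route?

turn left 56°, forward 3.7 m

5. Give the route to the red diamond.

turn left 157°, forward 9.2 m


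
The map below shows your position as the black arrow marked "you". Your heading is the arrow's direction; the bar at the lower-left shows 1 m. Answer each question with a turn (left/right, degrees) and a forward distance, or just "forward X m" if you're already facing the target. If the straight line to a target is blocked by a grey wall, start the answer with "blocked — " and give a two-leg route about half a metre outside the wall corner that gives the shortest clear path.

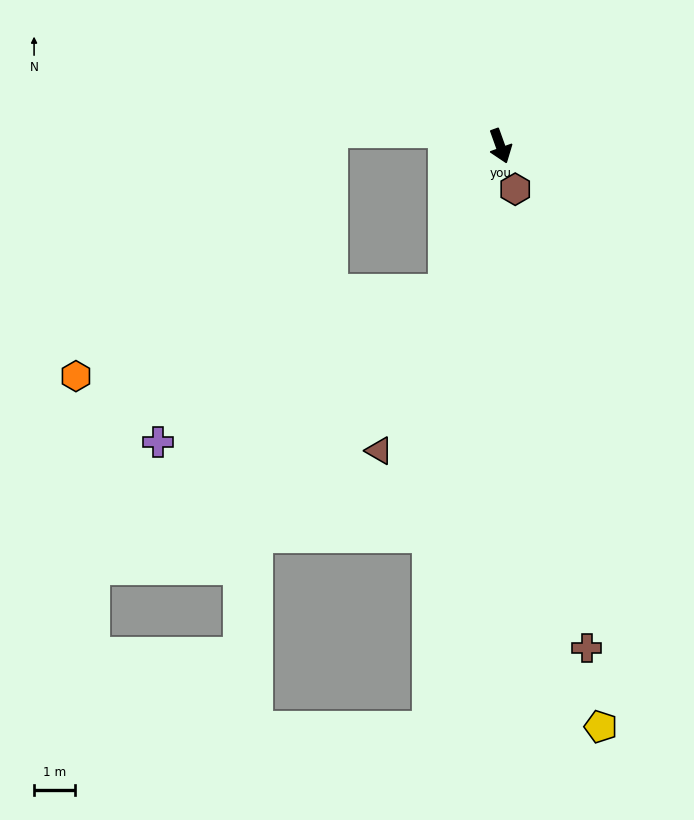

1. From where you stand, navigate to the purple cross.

blocked — turn right 41°, forward 3.8 m, then turn right 41°, forward 7.9 m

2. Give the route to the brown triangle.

turn right 41°, forward 8.0 m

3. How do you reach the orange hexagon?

blocked — turn right 41°, forward 3.8 m, then turn right 56°, forward 9.3 m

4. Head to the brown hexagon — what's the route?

forward 1.1 m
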